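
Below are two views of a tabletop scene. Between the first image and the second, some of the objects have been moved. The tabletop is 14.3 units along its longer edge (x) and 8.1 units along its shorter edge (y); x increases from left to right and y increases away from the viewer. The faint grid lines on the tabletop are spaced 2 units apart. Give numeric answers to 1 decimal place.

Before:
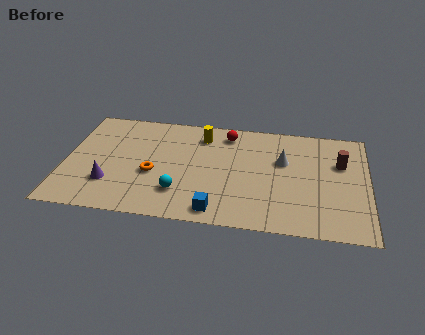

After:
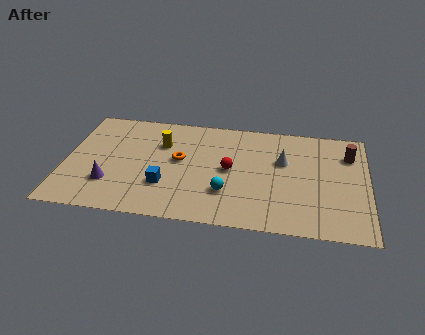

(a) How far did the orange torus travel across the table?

1.7

The orange torus was near (4.2, 3.3) before and (5.4, 4.5) after, so it travelled √(1.2² + 1.2²) ≈ 1.7 units.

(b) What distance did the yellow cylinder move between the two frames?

2.1

From (6.4, 6.5) to (4.5, 5.6), the yellow cylinder covered √(1.9² + 0.9²) ≈ 2.1 units.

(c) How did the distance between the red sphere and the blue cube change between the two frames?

-2.4

The distance was about 5.8 in the first image and 3.4 in the second, so they moved 2.4 units closer together.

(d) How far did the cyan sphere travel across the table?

2.2

From (5.5, 2.1) to (7.7, 2.4), the cyan sphere covered √(2.2² + 0.3²) ≈ 2.2 units.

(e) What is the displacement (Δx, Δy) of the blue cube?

(-2.5, 1.5)

The blue cube started near (7.3, 1.0) and ended near (4.8, 2.5).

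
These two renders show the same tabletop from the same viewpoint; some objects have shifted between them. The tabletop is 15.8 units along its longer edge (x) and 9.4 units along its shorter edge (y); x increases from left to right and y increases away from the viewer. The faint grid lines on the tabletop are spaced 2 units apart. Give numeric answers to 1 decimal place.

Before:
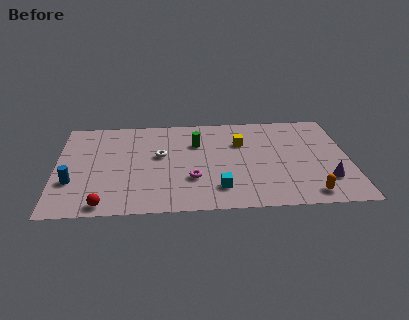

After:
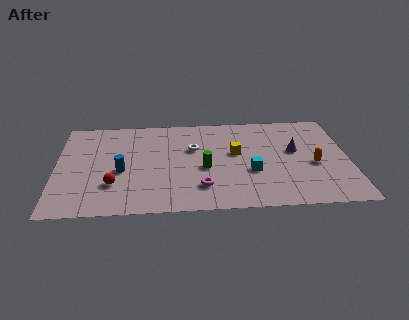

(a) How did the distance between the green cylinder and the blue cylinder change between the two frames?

-3.0

They were about 7.5 units apart before and 4.5 after — 3.0 units closer together.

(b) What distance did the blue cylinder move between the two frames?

2.8

From (0.9, 3.1) to (3.5, 4.0), the blue cylinder covered √(2.6² + 0.9²) ≈ 2.8 units.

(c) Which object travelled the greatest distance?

the purple cone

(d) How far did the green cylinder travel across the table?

2.5

The green cylinder was near (7.6, 6.5) before and (8.0, 4.0) after, so it travelled √(0.4² + 2.5²) ≈ 2.5 units.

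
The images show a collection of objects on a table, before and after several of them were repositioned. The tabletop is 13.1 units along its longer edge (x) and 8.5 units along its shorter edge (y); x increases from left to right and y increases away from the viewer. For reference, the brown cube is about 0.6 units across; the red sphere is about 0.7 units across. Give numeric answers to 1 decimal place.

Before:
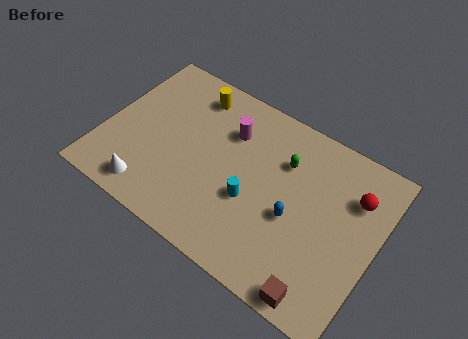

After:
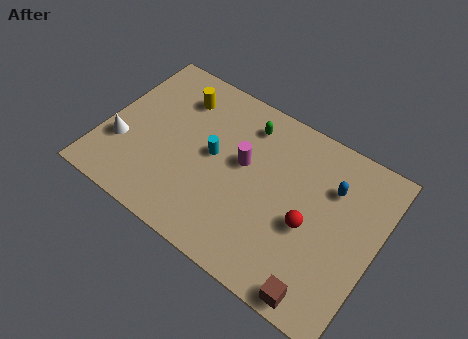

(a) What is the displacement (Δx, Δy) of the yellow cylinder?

(-0.6, -0.5)

The yellow cylinder was at about (3.7, 7.1) and moved to about (3.1, 6.6).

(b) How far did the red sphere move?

3.1

The red sphere was near (11.8, 6.1) before and (10.0, 3.6) after, so it travelled √(1.8² + 2.5²) ≈ 3.1 units.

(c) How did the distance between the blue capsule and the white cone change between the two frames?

+3.2

The distance was about 7.0 in the first image and 10.2 in the second, so they moved 3.2 units further apart.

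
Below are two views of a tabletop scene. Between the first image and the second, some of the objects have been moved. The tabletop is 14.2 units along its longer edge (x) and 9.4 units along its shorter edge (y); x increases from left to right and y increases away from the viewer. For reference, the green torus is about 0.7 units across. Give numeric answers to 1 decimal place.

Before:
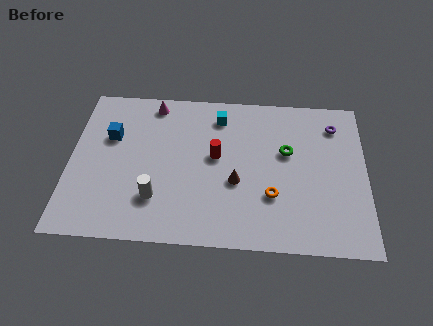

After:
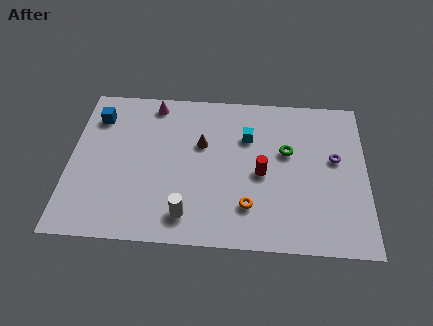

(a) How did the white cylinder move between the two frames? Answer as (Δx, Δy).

(1.5, -0.9)

The white cylinder was at about (4.2, 2.5) and moved to about (5.7, 1.6).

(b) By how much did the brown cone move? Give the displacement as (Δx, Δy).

(-1.7, 2.2)

From the two frames, the brown cone sits at roughly (8.0, 3.7) before and (6.3, 5.9) after.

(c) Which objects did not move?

the magenta cone and the green torus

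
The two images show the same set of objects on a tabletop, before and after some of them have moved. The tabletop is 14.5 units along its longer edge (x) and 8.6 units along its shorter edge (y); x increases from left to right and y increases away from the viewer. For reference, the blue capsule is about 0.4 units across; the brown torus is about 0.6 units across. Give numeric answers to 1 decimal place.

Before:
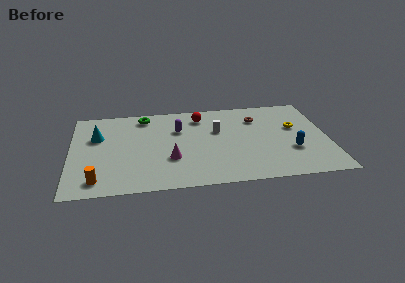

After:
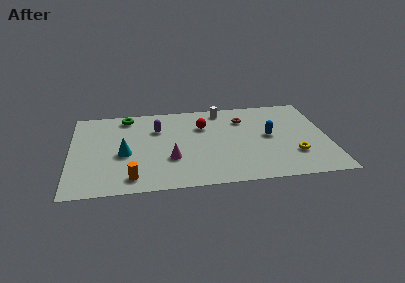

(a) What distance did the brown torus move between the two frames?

0.8

The brown torus moved from about (10.6, 6.4) to (9.8, 6.4), a distance of √(0.8² + 0.0²) ≈ 0.8.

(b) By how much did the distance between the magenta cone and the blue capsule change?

-1.0

They were about 6.8 units apart before and 5.8 after — 1.0 units closer together.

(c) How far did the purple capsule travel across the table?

1.2

The purple capsule moved from about (6.1, 5.8) to (4.9, 6.0), a distance of √(1.2² + 0.2²) ≈ 1.2.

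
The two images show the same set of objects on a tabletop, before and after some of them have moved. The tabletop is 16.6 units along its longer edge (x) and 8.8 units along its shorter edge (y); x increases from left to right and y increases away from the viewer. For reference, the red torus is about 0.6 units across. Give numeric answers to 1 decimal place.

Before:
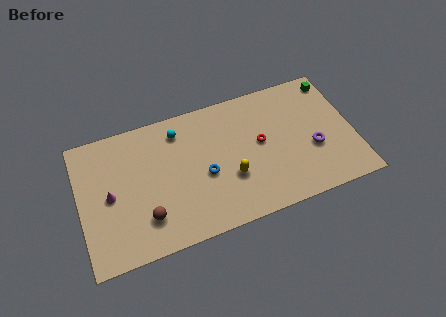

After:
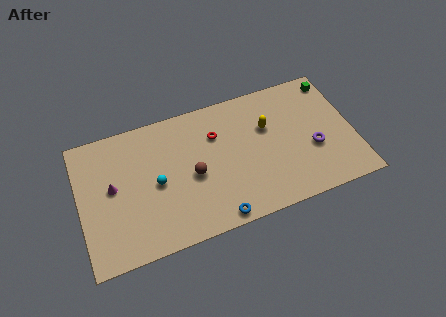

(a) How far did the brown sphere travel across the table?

3.5

From (3.8, 2.2) to (6.8, 4.0), the brown sphere covered √(3.0² + 1.8²) ≈ 3.5 units.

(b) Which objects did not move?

the purple torus and the green cube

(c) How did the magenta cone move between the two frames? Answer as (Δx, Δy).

(0.2, 0.5)

The magenta cone was at about (1.8, 4.3) and moved to about (2.0, 4.8).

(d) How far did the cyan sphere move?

3.4

The cyan sphere moved from about (6.2, 7.2) to (4.6, 4.2), a distance of √(1.6² + 3.0²) ≈ 3.4.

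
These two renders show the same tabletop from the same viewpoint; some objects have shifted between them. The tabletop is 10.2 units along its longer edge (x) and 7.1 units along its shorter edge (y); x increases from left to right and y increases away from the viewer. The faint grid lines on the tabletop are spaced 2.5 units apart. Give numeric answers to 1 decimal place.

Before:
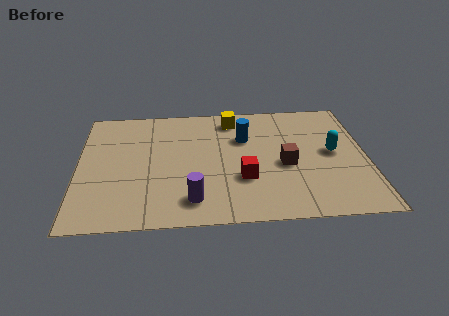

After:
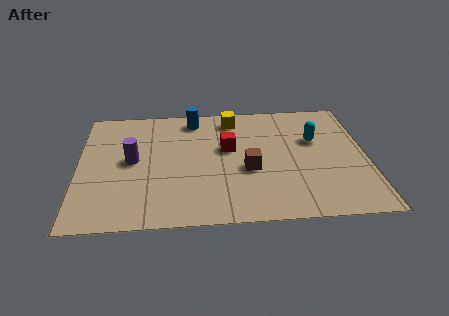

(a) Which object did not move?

the yellow cube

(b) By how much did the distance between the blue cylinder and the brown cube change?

+1.5

The distance was about 2.2 in the first image and 3.7 in the second, so they moved 1.5 units further apart.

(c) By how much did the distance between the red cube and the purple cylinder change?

+1.3

Before: roughly 2.1 units apart; after: 3.4. That's 1.3 units further apart.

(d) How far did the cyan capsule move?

1.0

The cyan capsule was near (9.0, 3.7) before and (8.4, 4.5) after, so it travelled √(0.6² + 0.8²) ≈ 1.0 units.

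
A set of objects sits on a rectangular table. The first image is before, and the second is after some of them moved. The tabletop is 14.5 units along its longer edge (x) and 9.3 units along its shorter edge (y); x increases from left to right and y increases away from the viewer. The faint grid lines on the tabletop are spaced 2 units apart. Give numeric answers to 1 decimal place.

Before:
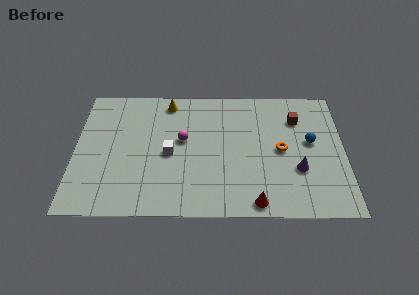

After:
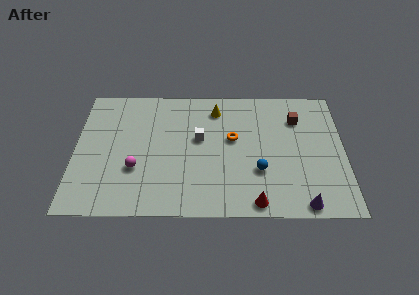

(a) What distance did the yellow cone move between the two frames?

2.6

From (5.0, 8.1) to (7.6, 7.6), the yellow cone covered √(2.6² + 0.5²) ≈ 2.6 units.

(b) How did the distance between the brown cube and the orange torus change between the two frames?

+1.3

The distance was about 2.5 in the first image and 3.8 in the second, so they moved 1.3 units further apart.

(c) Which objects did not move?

the red cone and the brown cube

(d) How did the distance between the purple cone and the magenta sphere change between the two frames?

+2.7

They were about 6.5 units apart before and 9.2 after — 2.7 units further apart.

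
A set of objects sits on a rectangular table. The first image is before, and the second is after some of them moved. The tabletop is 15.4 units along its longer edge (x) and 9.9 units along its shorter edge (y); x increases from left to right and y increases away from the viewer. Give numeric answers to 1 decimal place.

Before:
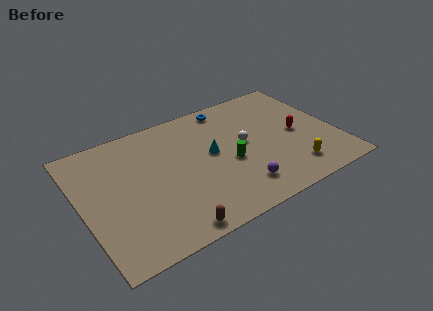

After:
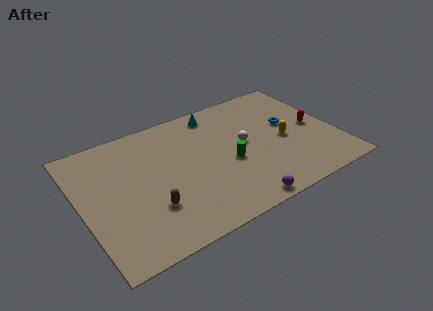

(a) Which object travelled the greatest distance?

the blue torus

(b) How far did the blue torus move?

4.5

From (9.5, 8.8) to (12.8, 5.7), the blue torus covered √(3.3² + 3.1²) ≈ 4.5 units.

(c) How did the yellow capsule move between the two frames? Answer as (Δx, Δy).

(0.0, 2.6)

The yellow capsule started near (12.3, 1.9) and ended near (12.3, 4.5).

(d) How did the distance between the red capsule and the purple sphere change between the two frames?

+1.8

They were about 4.9 units apart before and 6.7 after — 1.8 units further apart.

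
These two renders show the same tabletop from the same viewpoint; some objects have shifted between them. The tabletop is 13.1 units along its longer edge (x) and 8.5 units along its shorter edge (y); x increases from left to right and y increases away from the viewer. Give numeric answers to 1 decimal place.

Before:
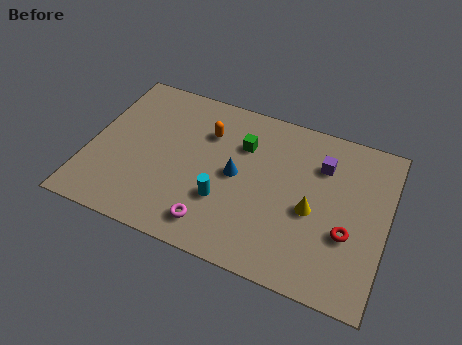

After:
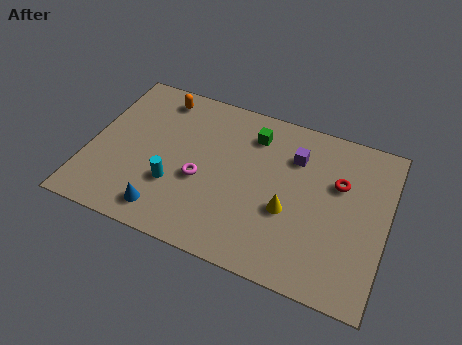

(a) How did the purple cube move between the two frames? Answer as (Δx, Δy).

(-1.2, 0.0)

From the two frames, the purple cube sits at roughly (10.1, 6.2) before and (8.9, 6.2) after.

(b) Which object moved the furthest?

the blue cone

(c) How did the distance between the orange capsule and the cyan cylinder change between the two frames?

+1.2

Before: roughly 3.5 units apart; after: 4.7. That's 1.2 units further apart.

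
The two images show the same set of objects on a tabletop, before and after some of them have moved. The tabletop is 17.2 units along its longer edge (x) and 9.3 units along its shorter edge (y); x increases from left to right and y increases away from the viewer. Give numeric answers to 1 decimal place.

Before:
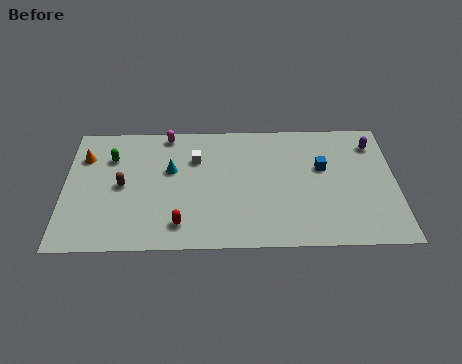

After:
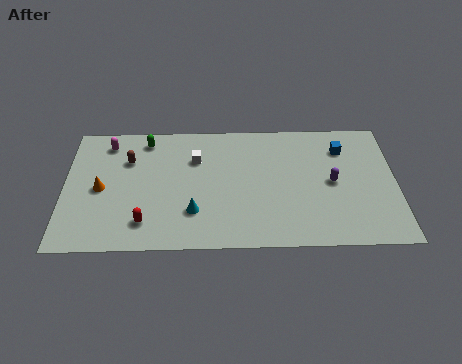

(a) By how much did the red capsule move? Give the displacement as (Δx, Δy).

(-1.8, 0.2)

The red capsule was at about (6.0, 1.7) and moved to about (4.2, 1.9).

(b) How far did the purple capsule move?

3.6

The purple capsule moved from about (16.1, 7.4) to (13.9, 4.6), a distance of √(2.2² + 2.8²) ≈ 3.6.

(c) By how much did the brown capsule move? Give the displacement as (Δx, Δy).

(0.3, 1.9)

The brown capsule started near (3.0, 4.6) and ended near (3.3, 6.5).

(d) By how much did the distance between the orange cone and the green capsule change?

+2.9

Before: roughly 1.4 units apart; after: 4.3. That's 2.9 units further apart.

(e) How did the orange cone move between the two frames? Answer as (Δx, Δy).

(0.9, -2.4)

The orange cone started near (1.0, 6.8) and ended near (1.9, 4.4).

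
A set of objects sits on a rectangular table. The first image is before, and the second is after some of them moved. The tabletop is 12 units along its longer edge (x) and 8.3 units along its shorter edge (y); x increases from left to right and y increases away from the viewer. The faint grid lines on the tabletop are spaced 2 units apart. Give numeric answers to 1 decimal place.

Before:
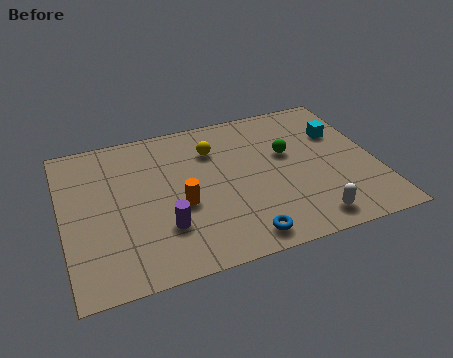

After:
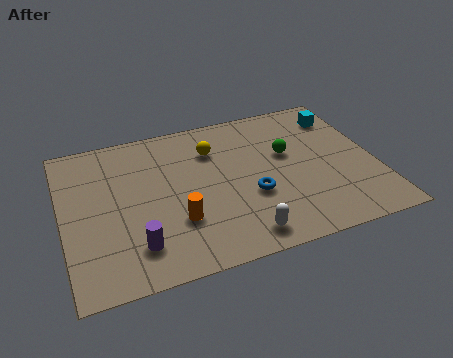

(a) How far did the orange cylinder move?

0.8

From (4.4, 3.4) to (4.2, 2.6), the orange cylinder covered √(0.2² + 0.8²) ≈ 0.8 units.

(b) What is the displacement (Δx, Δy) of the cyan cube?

(0.2, 1.0)

From the two frames, the cyan cube sits at roughly (10.8, 5.6) before and (11.0, 6.6) after.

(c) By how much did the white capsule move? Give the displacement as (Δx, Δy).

(-2.6, 0.0)

From the two frames, the white capsule sits at roughly (9.1, 1.1) before and (6.5, 1.1) after.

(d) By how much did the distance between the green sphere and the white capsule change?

+0.6

They were about 3.9 units apart before and 4.5 after — 0.6 units further apart.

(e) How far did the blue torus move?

2.2

From (6.5, 1.0) to (7.1, 3.1), the blue torus covered √(0.6² + 2.1²) ≈ 2.2 units.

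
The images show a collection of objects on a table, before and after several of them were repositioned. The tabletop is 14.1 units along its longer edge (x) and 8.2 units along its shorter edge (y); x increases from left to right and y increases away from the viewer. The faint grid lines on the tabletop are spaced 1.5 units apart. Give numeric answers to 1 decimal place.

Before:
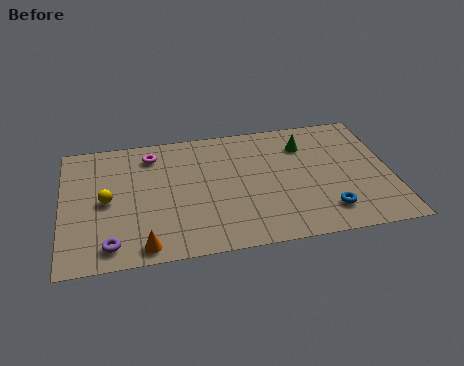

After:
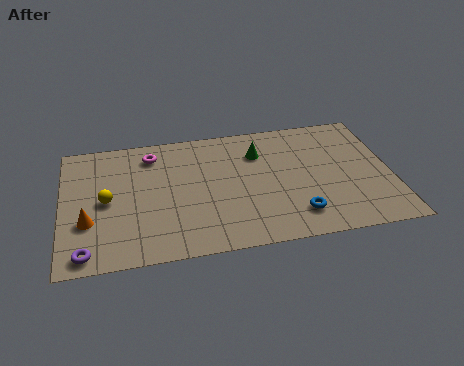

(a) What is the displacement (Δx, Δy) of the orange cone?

(-2.3, 1.9)

The orange cone started near (3.4, 0.9) and ended near (1.1, 2.8).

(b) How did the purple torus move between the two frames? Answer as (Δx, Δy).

(-1.0, -0.3)

From the two frames, the purple torus sits at roughly (2.0, 1.2) before and (1.0, 0.9) after.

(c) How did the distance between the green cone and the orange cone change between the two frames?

-0.8

They were about 8.9 units apart before and 8.1 after — 0.8 units closer together.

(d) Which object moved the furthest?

the orange cone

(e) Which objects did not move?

the magenta torus and the yellow sphere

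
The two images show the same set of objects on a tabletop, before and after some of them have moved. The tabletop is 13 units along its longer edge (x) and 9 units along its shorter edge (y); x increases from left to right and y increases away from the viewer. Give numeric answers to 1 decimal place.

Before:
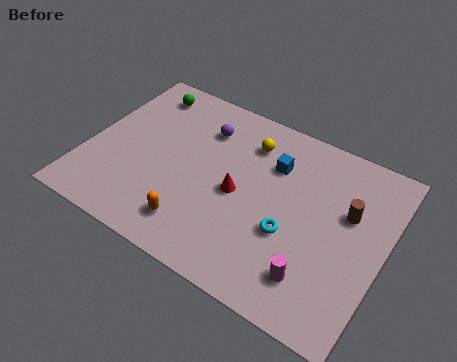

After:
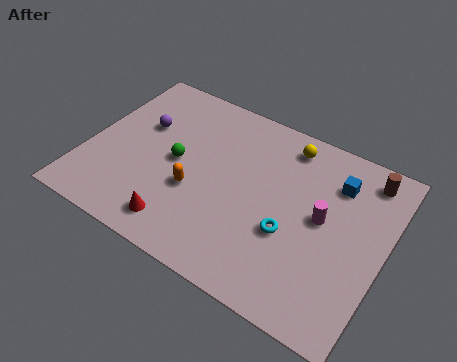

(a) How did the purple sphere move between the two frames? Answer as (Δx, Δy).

(-2.6, -1.1)

The purple sphere was at about (4.7, 6.8) and moved to about (2.1, 5.7).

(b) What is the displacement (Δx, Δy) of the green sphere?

(2.1, -3.1)

The green sphere was at about (1.8, 7.6) and moved to about (3.9, 4.5).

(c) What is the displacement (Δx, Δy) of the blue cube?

(2.7, 0.4)

From the two frames, the blue cube sits at roughly (7.9, 6.4) before and (10.6, 6.8) after.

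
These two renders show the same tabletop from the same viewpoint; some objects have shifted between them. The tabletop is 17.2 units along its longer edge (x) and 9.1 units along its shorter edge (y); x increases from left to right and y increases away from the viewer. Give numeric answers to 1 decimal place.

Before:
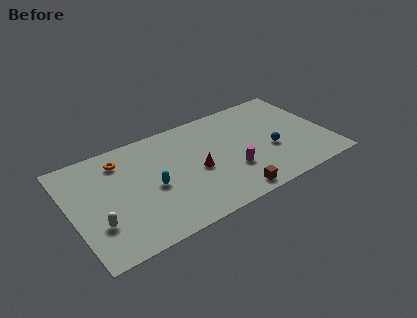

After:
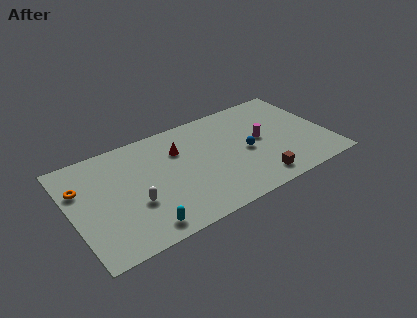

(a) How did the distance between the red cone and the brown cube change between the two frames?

+3.2

The distance was about 3.6 in the first image and 6.8 in the second, so they moved 3.2 units further apart.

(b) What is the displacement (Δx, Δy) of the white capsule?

(2.5, 0.5)

The white capsule started near (1.5, 2.8) and ended near (4.0, 3.3).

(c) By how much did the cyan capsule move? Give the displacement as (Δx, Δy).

(-1.1, -2.9)

The cyan capsule was at about (5.3, 4.1) and moved to about (4.2, 1.2).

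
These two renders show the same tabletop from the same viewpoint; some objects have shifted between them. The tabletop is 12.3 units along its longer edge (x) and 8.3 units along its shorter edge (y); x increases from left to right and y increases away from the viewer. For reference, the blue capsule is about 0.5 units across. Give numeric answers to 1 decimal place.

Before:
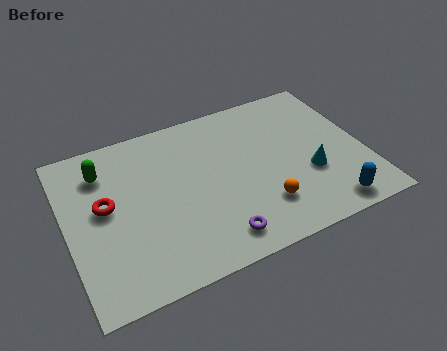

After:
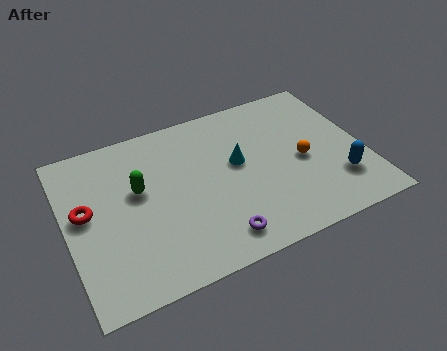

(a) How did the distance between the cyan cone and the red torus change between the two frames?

-2.2

Before: roughly 8.5 units apart; after: 6.3. That's 2.2 units closer together.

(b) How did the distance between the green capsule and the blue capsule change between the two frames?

-1.8

The distance was about 10.2 in the first image and 8.4 in the second, so they moved 1.8 units closer together.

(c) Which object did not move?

the purple torus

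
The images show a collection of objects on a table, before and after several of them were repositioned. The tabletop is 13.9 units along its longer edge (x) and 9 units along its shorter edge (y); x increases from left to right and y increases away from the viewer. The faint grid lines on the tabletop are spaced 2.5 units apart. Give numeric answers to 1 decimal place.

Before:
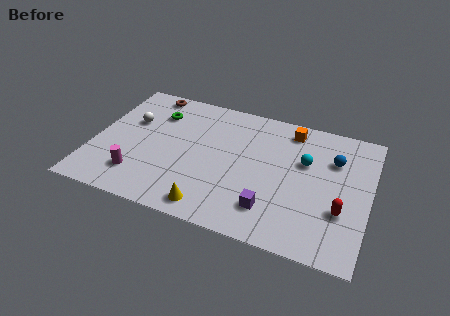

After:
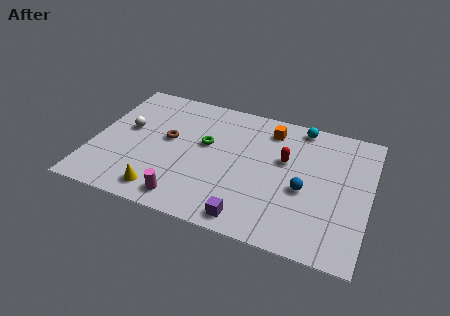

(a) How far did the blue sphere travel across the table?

2.8

The blue sphere moved from about (12.0, 6.3) to (10.7, 3.8), a distance of √(1.3² + 2.5²) ≈ 2.8.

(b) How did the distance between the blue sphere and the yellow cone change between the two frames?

-0.4

Before: roughly 7.7 units apart; after: 7.3. That's 0.4 units closer together.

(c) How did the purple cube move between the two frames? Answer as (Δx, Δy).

(-1.0, -1.0)

From the two frames, the purple cube sits at roughly (9.2, 2.0) before and (8.2, 1.0) after.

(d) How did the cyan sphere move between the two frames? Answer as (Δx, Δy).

(-0.4, 2.4)

From the two frames, the cyan sphere sits at roughly (10.6, 5.7) before and (10.2, 8.1) after.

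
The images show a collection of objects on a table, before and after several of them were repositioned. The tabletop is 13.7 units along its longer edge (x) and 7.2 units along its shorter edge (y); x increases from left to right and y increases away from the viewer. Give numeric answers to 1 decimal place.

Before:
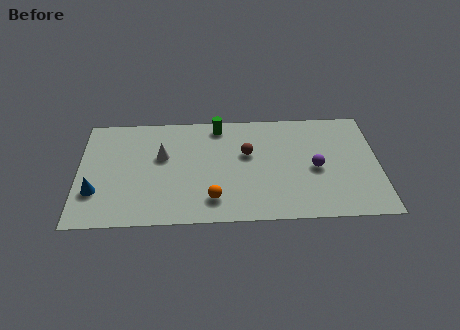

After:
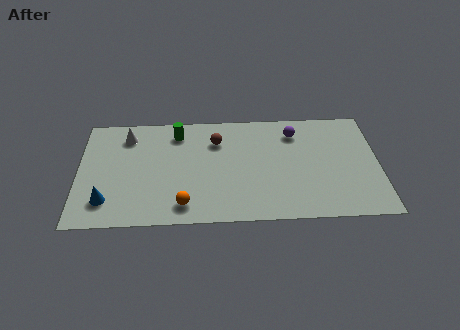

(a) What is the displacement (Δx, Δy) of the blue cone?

(0.5, -0.6)

The blue cone started near (0.8, 2.2) and ended near (1.3, 1.6).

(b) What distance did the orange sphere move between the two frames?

1.3

The orange sphere moved from about (6.1, 1.5) to (4.8, 1.2), a distance of √(1.3² + 0.3²) ≈ 1.3.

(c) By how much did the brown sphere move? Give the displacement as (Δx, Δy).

(-1.4, 0.9)

From the two frames, the brown sphere sits at roughly (7.7, 4.4) before and (6.3, 5.3) after.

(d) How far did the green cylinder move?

1.9

The green cylinder was near (6.4, 6.3) before and (4.5, 5.9) after, so it travelled √(1.9² + 0.4²) ≈ 1.9 units.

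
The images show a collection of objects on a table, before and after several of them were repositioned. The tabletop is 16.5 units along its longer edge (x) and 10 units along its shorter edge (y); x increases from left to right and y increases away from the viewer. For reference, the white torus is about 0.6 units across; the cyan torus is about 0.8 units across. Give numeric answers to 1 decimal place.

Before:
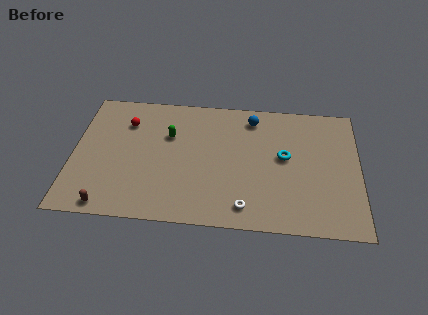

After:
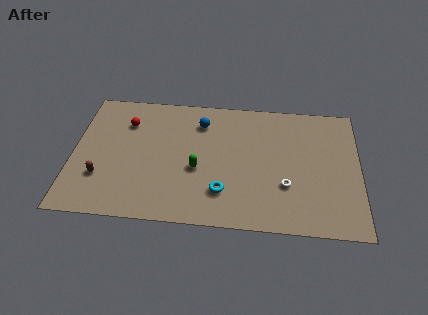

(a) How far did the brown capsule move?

2.2

From (2.2, 0.9) to (1.7, 3.0), the brown capsule covered √(0.5² + 2.1²) ≈ 2.2 units.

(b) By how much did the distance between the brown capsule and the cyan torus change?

-4.0

Before: roughly 11.0 units apart; after: 7.0. That's 4.0 units closer together.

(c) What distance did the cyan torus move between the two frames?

4.6

The cyan torus was near (12.2, 5.5) before and (8.7, 2.5) after, so it travelled √(3.5² + 3.0²) ≈ 4.6 units.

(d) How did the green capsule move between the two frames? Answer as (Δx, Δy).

(1.7, -2.5)

The green capsule was at about (5.5, 6.6) and moved to about (7.2, 4.1).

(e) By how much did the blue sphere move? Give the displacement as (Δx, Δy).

(-3.0, -0.6)

The blue sphere was at about (10.3, 8.4) and moved to about (7.3, 7.8).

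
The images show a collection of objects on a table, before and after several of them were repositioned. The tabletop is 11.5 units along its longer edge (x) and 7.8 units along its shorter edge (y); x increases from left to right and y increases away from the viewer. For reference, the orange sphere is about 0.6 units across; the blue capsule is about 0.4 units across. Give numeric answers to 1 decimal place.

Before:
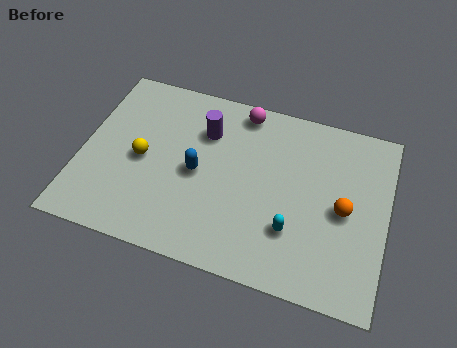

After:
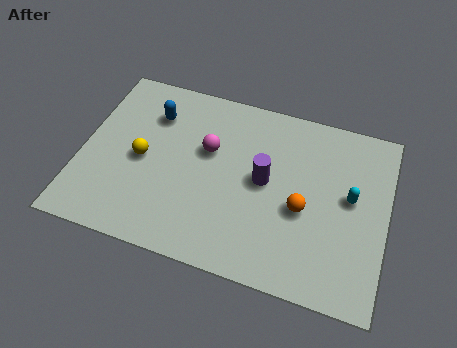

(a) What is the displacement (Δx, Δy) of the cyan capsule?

(2.0, 2.0)

The cyan capsule started near (8.1, 2.3) and ended near (10.1, 4.3).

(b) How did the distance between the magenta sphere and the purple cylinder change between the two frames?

+0.5

Before: roughly 1.8 units apart; after: 2.3. That's 0.5 units further apart.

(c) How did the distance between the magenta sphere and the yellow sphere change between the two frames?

-2.1

Before: roughly 4.7 units apart; after: 2.6. That's 2.1 units closer together.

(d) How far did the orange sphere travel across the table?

1.6

From (9.9, 3.7) to (8.4, 3.3), the orange sphere covered √(1.5² + 0.4²) ≈ 1.6 units.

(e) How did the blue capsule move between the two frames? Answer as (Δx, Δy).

(-1.9, 2.1)

From the two frames, the blue capsule sits at roughly (4.4, 3.7) before and (2.5, 5.8) after.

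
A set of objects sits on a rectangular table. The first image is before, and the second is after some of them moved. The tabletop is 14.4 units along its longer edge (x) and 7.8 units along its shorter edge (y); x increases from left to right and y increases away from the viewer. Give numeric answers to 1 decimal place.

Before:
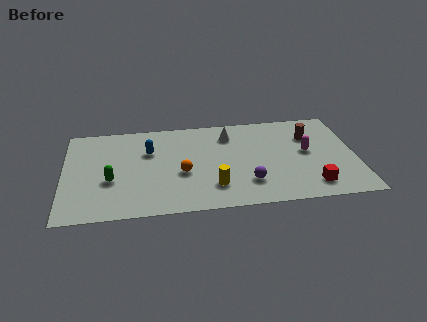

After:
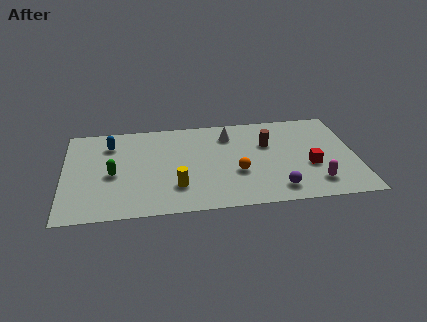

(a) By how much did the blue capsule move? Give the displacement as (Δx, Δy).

(-1.9, 0.8)

The blue capsule started near (4.2, 5.2) and ended near (2.3, 6.0).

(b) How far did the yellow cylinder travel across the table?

1.8

The yellow cylinder was near (7.3, 1.9) before and (5.5, 2.1) after, so it travelled √(1.8² + 0.2²) ≈ 1.8 units.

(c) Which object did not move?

the white cone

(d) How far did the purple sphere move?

1.6

The purple sphere was near (9.0, 2.0) before and (10.4, 1.3) after, so it travelled √(1.4² + 0.7²) ≈ 1.6 units.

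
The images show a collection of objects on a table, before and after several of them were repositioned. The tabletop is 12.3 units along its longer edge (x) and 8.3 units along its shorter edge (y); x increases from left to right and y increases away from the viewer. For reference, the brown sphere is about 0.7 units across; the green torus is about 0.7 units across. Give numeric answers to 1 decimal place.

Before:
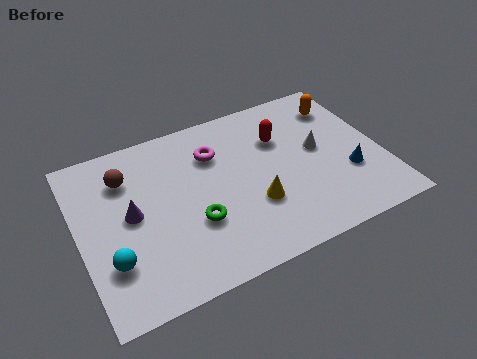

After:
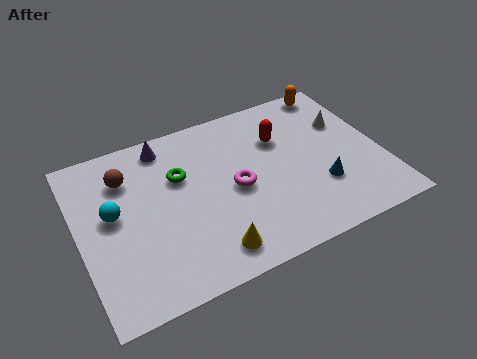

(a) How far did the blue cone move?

1.2

The blue cone was near (10.8, 2.8) before and (9.6, 2.6) after, so it travelled √(1.2² + 0.2²) ≈ 1.2 units.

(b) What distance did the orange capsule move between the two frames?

1.0

The orange capsule moved from about (11.1, 6.5) to (11.0, 7.5), a distance of √(0.1² + 1.0²) ≈ 1.0.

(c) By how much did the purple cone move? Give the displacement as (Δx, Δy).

(1.7, 2.9)

The purple cone started near (2.1, 4.3) and ended near (3.8, 7.2).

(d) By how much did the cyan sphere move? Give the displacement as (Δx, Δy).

(0.3, 2.2)

From the two frames, the cyan sphere sits at roughly (1.1, 2.4) before and (1.4, 4.6) after.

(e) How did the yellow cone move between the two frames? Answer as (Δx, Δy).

(-2.0, -1.5)

From the two frames, the yellow cone sits at roughly (6.9, 2.8) before and (4.9, 1.3) after.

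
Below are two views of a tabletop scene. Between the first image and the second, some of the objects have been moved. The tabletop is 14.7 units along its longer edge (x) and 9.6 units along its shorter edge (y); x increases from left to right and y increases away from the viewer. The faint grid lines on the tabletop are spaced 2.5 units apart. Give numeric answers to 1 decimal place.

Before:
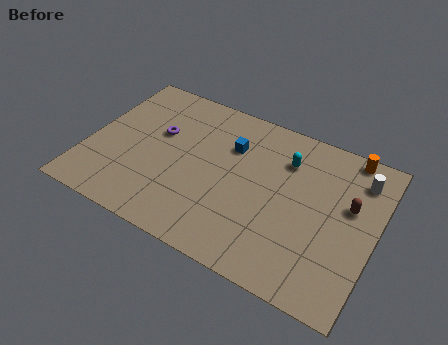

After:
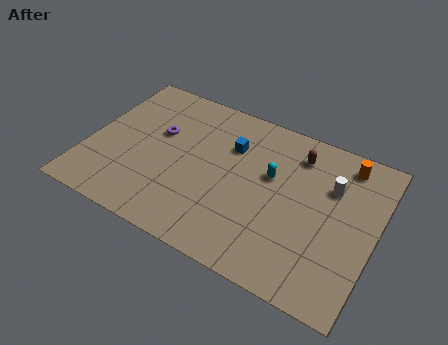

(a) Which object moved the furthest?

the brown capsule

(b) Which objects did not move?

the purple torus and the blue cube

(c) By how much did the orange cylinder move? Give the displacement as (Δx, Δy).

(-0.1, -0.6)

The orange cylinder started near (12.9, 8.8) and ended near (12.8, 8.2).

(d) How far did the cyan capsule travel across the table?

1.4

From (9.9, 7.1) to (9.3, 5.8), the cyan capsule covered √(0.6² + 1.3²) ≈ 1.4 units.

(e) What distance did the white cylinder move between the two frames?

1.7

From (13.6, 7.6) to (12.3, 6.5), the white cylinder covered √(1.3² + 1.1²) ≈ 1.7 units.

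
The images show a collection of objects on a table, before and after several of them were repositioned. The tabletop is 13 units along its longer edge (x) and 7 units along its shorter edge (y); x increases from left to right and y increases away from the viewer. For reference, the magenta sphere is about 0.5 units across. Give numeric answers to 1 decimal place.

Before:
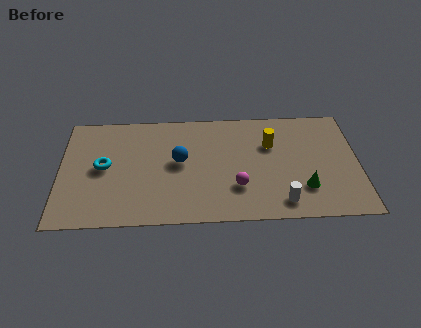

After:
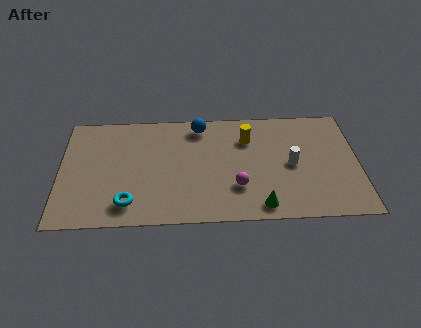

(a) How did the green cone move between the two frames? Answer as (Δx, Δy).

(-1.9, -1.0)

The green cone was at about (10.6, 1.9) and moved to about (8.7, 0.9).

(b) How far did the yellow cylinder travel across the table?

1.1

The yellow cylinder moved from about (9.2, 4.7) to (8.2, 5.1), a distance of √(1.0² + 0.4²) ≈ 1.1.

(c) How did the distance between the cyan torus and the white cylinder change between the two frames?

-0.7

The distance was about 8.1 in the first image and 7.4 in the second, so they moved 0.7 units closer together.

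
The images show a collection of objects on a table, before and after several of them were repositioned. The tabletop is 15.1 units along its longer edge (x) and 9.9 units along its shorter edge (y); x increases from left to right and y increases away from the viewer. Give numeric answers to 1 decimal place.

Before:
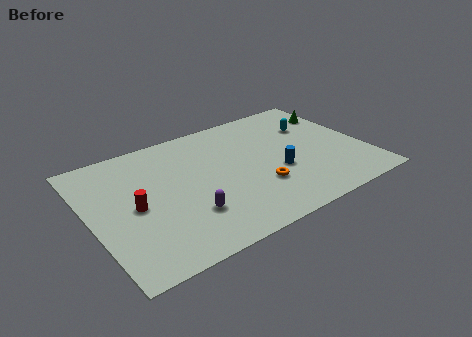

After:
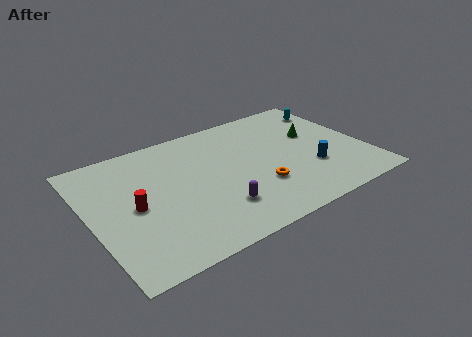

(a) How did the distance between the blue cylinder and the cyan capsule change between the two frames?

+1.2

They were about 4.0 units apart before and 5.2 after — 1.2 units further apart.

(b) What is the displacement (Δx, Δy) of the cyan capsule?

(1.4, 1.1)

From the two frames, the cyan capsule sits at roughly (12.7, 6.8) before and (14.1, 7.9) after.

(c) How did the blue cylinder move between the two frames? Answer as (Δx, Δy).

(1.8, -0.6)

The blue cylinder started near (10.1, 3.8) and ended near (11.9, 3.2).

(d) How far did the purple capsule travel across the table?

1.6

The purple capsule was near (4.9, 2.8) before and (6.5, 2.5) after, so it travelled √(1.6² + 0.3²) ≈ 1.6 units.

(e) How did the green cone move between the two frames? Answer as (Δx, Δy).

(-1.6, -1.4)

The green cone was at about (14.2, 7.4) and moved to about (12.6, 6.0).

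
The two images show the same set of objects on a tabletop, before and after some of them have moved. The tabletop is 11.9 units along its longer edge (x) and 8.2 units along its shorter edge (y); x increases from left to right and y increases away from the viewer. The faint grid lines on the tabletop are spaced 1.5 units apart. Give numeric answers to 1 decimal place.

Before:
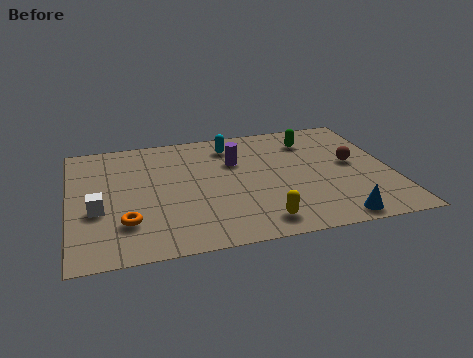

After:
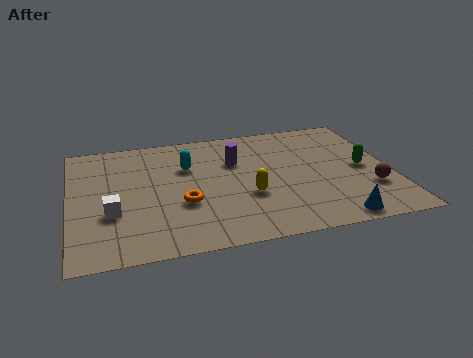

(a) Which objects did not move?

the purple cylinder and the blue cone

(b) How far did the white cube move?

0.6

From (1.0, 3.2) to (1.5, 2.9), the white cube covered √(0.5² + 0.3²) ≈ 0.6 units.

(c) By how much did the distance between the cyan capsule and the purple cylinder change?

+0.6

Before: roughly 1.2 units apart; after: 1.8. That's 0.6 units further apart.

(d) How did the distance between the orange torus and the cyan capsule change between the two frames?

-3.6

They were about 6.1 units apart before and 2.5 after — 3.6 units closer together.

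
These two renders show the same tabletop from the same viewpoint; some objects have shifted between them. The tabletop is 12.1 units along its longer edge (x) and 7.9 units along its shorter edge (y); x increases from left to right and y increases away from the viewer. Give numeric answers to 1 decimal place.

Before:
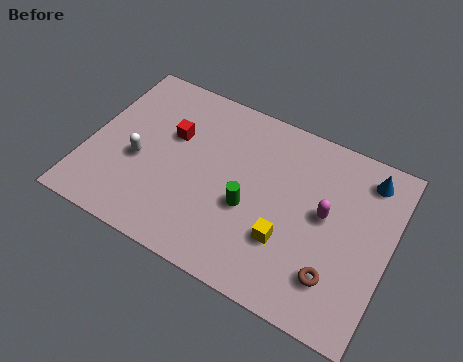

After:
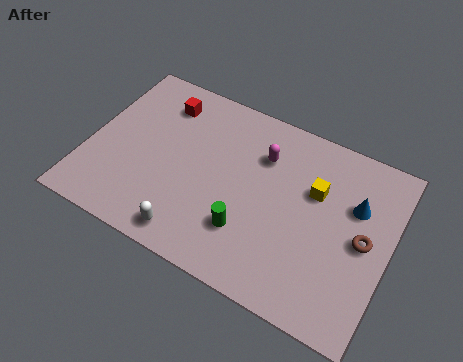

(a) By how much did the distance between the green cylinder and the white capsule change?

-2.1

They were about 4.5 units apart before and 2.4 after — 2.1 units closer together.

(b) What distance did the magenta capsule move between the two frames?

3.0

The magenta capsule was near (9.5, 4.3) before and (6.8, 5.7) after, so it travelled √(2.7² + 1.4²) ≈ 3.0 units.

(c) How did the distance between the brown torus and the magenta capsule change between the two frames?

+2.2

They were about 2.5 units apart before and 4.7 after — 2.2 units further apart.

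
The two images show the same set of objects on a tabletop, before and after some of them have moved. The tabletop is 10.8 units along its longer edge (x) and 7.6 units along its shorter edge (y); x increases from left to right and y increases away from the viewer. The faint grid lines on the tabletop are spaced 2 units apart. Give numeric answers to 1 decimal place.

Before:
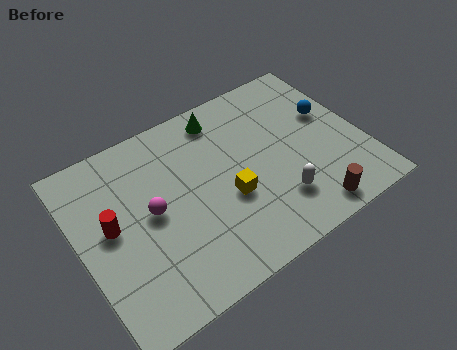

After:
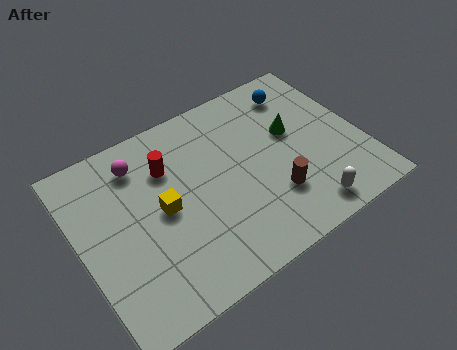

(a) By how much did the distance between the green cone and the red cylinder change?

-0.5

The distance was about 5.3 in the first image and 4.8 in the second, so they moved 0.5 units closer together.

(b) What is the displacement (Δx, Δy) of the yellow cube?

(-2.4, 0.8)

The yellow cube was at about (5.5, 3.0) and moved to about (3.1, 3.8).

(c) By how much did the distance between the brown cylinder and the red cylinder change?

-3.0

They were about 7.7 units apart before and 4.7 after — 3.0 units closer together.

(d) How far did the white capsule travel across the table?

1.3

The white capsule was near (7.2, 1.9) before and (8.1, 1.0) after, so it travelled √(0.9² + 0.9²) ≈ 1.3 units.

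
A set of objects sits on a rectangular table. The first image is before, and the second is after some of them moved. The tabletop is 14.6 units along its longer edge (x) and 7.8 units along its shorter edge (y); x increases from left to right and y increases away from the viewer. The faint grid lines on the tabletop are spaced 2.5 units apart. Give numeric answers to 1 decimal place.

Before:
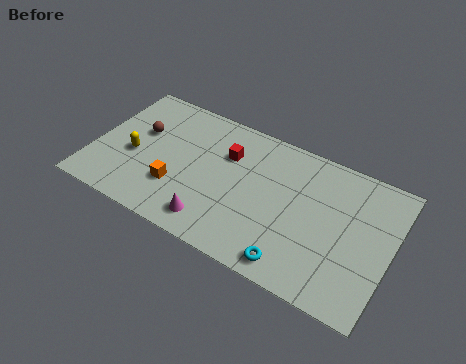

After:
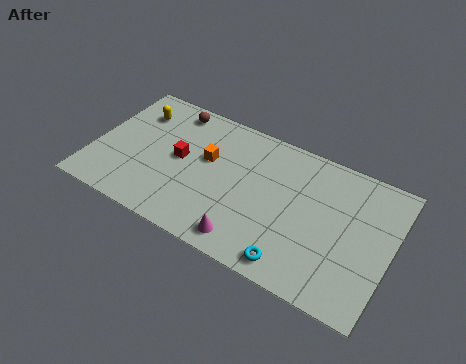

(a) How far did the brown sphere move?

2.4

The brown sphere was near (2.1, 4.8) before and (3.4, 6.8) after, so it travelled √(1.3² + 2.0²) ≈ 2.4 units.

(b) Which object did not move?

the cyan torus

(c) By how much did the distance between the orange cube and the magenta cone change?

+2.1

The distance was about 2.3 in the first image and 4.4 in the second, so they moved 2.1 units further apart.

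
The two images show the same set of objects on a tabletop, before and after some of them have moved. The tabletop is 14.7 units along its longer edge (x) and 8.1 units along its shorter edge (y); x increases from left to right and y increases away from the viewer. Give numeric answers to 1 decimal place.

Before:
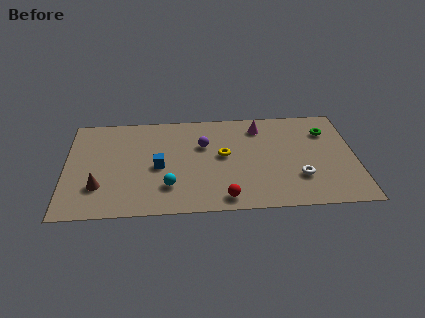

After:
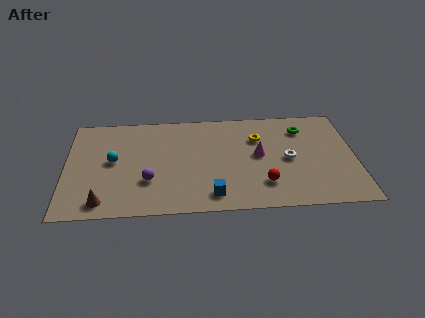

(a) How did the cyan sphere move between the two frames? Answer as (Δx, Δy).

(-2.8, 2.2)

The cyan sphere started near (5.2, 2.1) and ended near (2.4, 4.3).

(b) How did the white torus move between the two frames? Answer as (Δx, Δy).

(-0.5, 1.5)

The white torus was at about (11.8, 2.4) and moved to about (11.3, 3.9).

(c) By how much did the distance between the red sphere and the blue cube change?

-1.6

They were about 4.3 units apart before and 2.7 after — 1.6 units closer together.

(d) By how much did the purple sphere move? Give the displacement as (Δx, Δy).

(-2.8, -2.7)

The purple sphere started near (7.0, 5.3) and ended near (4.2, 2.6).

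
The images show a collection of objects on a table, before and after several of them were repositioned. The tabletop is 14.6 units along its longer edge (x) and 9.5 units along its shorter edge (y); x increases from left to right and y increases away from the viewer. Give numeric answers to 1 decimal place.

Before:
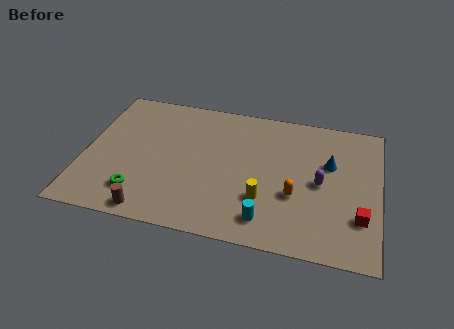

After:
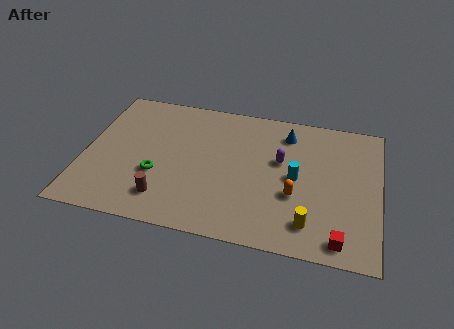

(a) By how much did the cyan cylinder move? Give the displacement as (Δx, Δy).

(1.3, 3.1)

The cyan cylinder was at about (9.2, 1.6) and moved to about (10.5, 4.7).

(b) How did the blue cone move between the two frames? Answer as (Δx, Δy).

(-2.2, 1.7)

The blue cone was at about (12.1, 6.0) and moved to about (9.9, 7.7).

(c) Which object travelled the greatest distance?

the cyan cylinder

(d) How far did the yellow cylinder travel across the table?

2.5

The yellow cylinder was near (9.0, 2.9) before and (11.3, 1.8) after, so it travelled √(2.3² + 1.1²) ≈ 2.5 units.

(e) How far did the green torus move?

1.6

The green torus was near (2.9, 2.0) before and (3.7, 3.4) after, so it travelled √(0.8² + 1.4²) ≈ 1.6 units.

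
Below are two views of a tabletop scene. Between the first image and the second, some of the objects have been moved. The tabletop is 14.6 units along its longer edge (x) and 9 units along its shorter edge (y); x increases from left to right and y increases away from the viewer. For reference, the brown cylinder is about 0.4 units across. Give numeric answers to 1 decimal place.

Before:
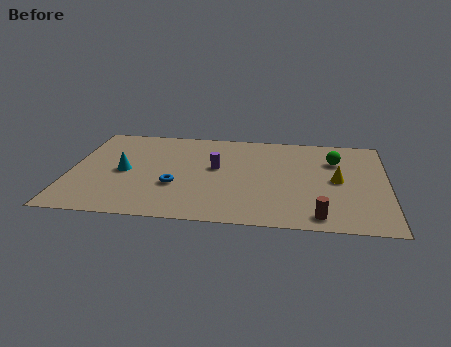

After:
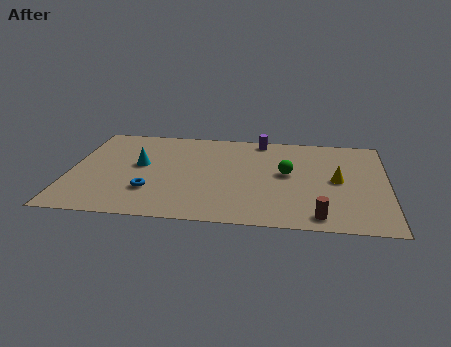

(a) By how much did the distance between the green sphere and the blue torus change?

-1.4

The distance was about 8.0 in the first image and 6.6 in the second, so they moved 1.4 units closer together.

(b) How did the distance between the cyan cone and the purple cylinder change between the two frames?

+2.0

Before: roughly 4.3 units apart; after: 6.3. That's 2.0 units further apart.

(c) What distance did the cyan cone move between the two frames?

1.0

The cyan cone moved from about (2.5, 4.3) to (3.2, 5.0), a distance of √(0.7² + 0.7²) ≈ 1.0.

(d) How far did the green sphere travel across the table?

2.7

The green sphere was near (12.2, 6.4) before and (10.0, 4.9) after, so it travelled √(2.2² + 1.5²) ≈ 2.7 units.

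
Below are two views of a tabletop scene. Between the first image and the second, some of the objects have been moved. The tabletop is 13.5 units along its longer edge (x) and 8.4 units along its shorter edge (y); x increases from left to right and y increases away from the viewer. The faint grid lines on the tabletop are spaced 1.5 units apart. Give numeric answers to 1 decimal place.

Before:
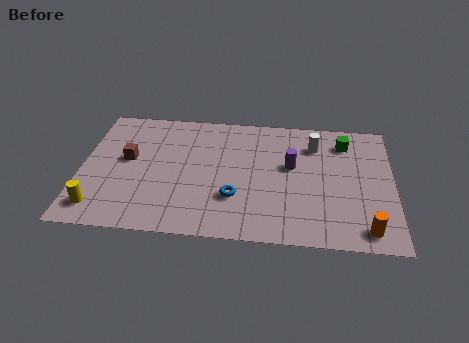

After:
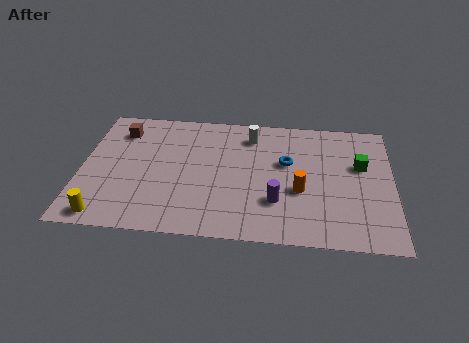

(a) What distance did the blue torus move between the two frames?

3.3

The blue torus was near (6.7, 2.6) before and (8.9, 5.1) after, so it travelled √(2.2² + 2.5²) ≈ 3.3 units.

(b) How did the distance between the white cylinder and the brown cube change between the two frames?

-2.6

The distance was about 8.3 in the first image and 5.7 in the second, so they moved 2.6 units closer together.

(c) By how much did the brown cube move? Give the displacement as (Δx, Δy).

(-0.4, 1.9)

The brown cube was at about (2.0, 4.7) and moved to about (1.6, 6.6).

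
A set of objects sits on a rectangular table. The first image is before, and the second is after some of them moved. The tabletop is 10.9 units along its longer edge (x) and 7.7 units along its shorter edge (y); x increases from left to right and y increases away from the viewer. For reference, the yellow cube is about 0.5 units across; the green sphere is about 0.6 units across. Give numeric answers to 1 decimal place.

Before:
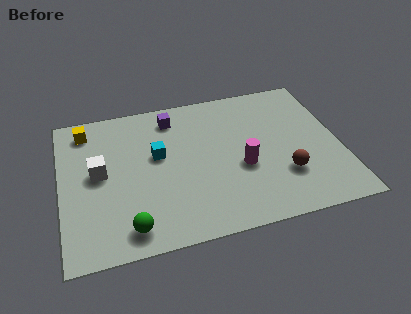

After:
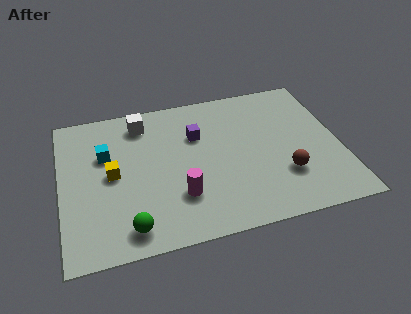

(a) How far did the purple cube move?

1.5

The purple cube was near (4.5, 6.4) before and (5.4, 5.2) after, so it travelled √(0.9² + 1.2²) ≈ 1.5 units.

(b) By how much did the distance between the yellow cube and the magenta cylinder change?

-3.8

They were about 6.8 units apart before and 3.0 after — 3.8 units closer together.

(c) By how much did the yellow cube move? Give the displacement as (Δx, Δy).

(0.9, -2.6)

The yellow cube started near (1.1, 6.5) and ended near (2.0, 3.9).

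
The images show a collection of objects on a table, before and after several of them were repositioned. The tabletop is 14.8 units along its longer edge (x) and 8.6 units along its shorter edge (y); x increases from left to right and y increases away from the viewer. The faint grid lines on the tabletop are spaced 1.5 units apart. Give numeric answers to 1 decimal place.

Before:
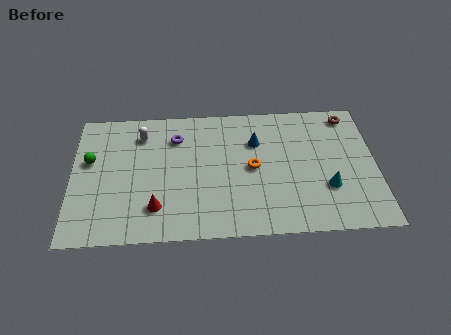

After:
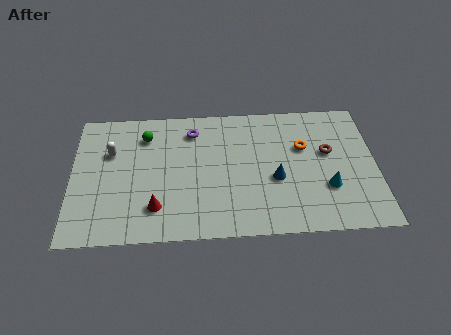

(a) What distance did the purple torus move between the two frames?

0.9

From (5.1, 6.5) to (5.9, 6.9), the purple torus covered √(0.8² + 0.4²) ≈ 0.9 units.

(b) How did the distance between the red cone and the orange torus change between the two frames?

+2.8

The distance was about 5.2 in the first image and 8.0 in the second, so they moved 2.8 units further apart.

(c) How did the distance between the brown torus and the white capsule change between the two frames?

+0.4

Before: roughly 10.2 units apart; after: 10.6. That's 0.4 units further apart.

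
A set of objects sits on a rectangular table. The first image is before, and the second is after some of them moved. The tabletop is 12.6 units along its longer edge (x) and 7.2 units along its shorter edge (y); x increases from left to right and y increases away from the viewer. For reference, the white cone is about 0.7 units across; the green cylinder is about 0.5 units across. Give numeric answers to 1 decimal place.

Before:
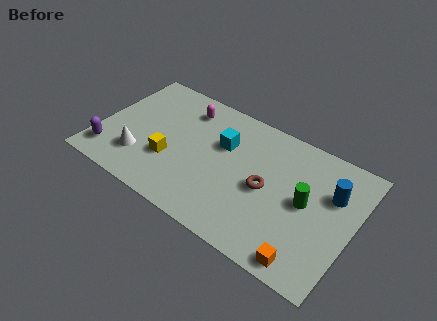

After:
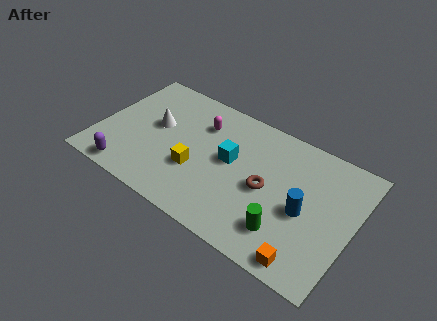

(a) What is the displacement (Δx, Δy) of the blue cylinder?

(-1.1, -1.6)

From the two frames, the blue cylinder sits at roughly (11.4, 4.8) before and (10.3, 3.2) after.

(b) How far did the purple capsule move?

1.3

The purple capsule was near (0.8, 1.4) before and (1.9, 0.8) after, so it travelled √(1.1² + 0.6²) ≈ 1.3 units.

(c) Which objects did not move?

the brown torus and the orange cube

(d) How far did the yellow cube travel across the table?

1.3

The yellow cube moved from about (3.7, 2.5) to (5.0, 2.6), a distance of √(1.3² + 0.1²) ≈ 1.3.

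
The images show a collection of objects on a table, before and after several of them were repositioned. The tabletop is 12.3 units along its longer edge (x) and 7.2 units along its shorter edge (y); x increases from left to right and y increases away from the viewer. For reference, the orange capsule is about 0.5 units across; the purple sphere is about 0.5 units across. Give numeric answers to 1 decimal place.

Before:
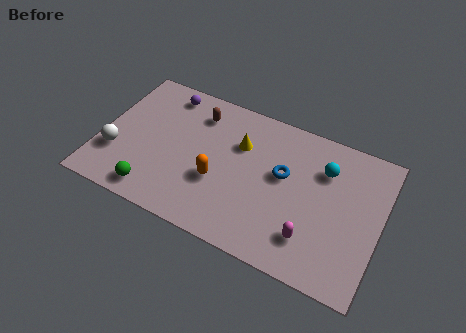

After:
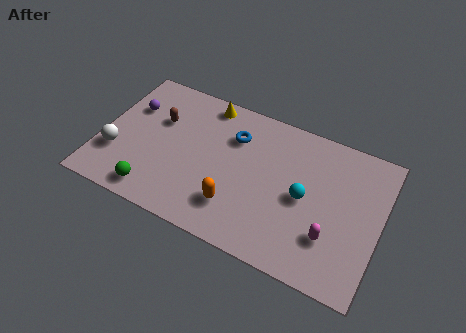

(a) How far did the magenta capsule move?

0.9

The magenta capsule moved from about (9.5, 1.7) to (10.3, 2.1), a distance of √(0.8² + 0.4²) ≈ 0.9.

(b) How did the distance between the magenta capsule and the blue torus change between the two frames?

+2.6

They were about 2.9 units apart before and 5.5 after — 2.6 units further apart.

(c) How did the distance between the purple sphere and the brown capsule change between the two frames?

-0.3

They were about 1.6 units apart before and 1.3 after — 0.3 units closer together.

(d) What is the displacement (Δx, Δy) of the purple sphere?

(-1.4, -1.3)

From the two frames, the purple sphere sits at roughly (2.5, 6.2) before and (1.1, 4.9) after.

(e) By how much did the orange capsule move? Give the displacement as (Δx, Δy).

(0.9, -0.9)

The orange capsule was at about (5.3, 2.7) and moved to about (6.2, 1.8).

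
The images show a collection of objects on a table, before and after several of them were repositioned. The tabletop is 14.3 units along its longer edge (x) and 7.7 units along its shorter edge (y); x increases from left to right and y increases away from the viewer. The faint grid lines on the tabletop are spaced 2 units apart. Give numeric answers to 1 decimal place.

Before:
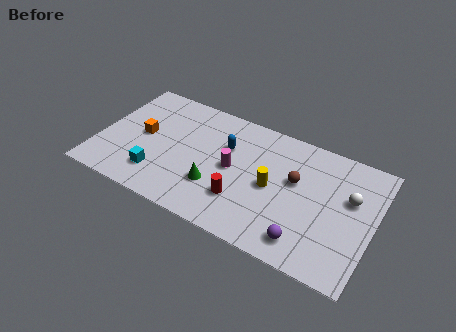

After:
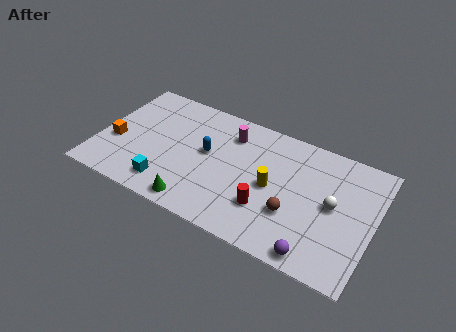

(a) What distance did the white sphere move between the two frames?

1.1

From (13.0, 4.8) to (12.2, 4.0), the white sphere covered √(0.8² + 0.8²) ≈ 1.1 units.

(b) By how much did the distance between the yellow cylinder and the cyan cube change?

-0.4

Before: roughly 6.1 units apart; after: 5.7. That's 0.4 units closer together.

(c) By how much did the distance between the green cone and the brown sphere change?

+0.6

Before: roughly 4.5 units apart; after: 5.1. That's 0.6 units further apart.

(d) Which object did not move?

the yellow cylinder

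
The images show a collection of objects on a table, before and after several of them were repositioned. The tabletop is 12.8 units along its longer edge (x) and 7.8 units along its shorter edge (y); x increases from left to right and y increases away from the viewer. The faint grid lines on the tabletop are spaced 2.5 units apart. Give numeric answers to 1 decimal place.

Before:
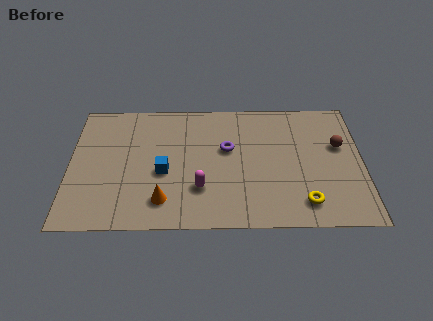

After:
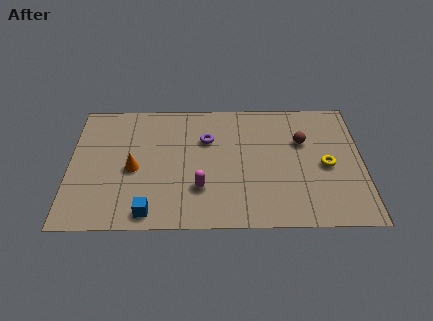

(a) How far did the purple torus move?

1.1

From (6.9, 4.7) to (6.0, 5.3), the purple torus covered √(0.9² + 0.6²) ≈ 1.1 units.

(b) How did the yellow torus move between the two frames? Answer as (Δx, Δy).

(1.0, 2.2)

From the two frames, the yellow torus sits at roughly (10.2, 1.4) before and (11.2, 3.6) after.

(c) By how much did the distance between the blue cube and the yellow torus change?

+1.8

Before: roughly 6.4 units apart; after: 8.2. That's 1.8 units further apart.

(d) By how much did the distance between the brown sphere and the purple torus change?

-0.7

The distance was about 4.9 in the first image and 4.2 in the second, so they moved 0.7 units closer together.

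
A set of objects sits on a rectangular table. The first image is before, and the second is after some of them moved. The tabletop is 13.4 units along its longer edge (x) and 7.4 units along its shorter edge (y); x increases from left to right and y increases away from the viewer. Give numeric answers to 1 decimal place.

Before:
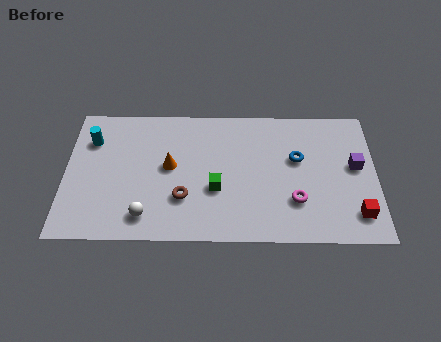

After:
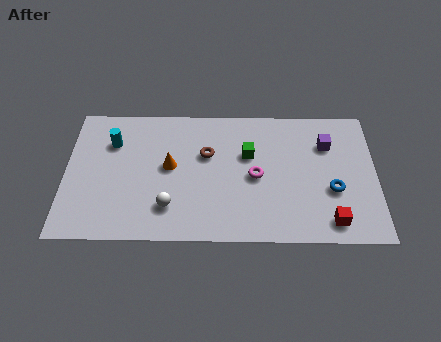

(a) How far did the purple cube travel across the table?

1.7

The purple cube was near (12.5, 4.1) before and (11.3, 5.3) after, so it travelled √(1.2² + 1.2²) ≈ 1.7 units.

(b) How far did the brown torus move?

2.6

The brown torus was near (5.1, 2.3) before and (6.1, 4.7) after, so it travelled √(1.0² + 2.4²) ≈ 2.6 units.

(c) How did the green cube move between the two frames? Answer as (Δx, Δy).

(1.4, 1.9)

The green cube was at about (6.5, 2.8) and moved to about (7.9, 4.7).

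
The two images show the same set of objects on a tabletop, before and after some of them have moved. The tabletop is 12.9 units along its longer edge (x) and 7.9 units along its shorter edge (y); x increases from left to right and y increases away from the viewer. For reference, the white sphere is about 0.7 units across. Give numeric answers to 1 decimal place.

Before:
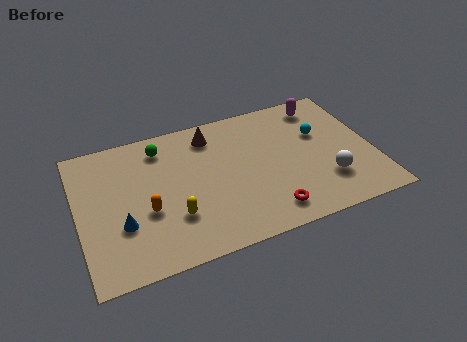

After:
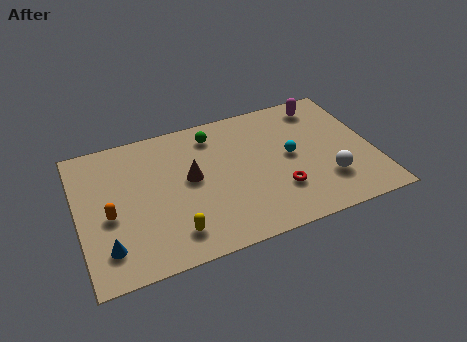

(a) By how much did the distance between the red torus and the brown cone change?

-1.4

They were about 5.6 units apart before and 4.2 after — 1.4 units closer together.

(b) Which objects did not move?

the white sphere and the magenta capsule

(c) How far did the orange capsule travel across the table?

1.6

From (2.9, 3.1) to (1.3, 3.4), the orange capsule covered √(1.6² + 0.3²) ≈ 1.6 units.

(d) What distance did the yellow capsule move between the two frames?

0.9

From (4.0, 2.4) to (3.9, 1.5), the yellow capsule covered √(0.1² + 0.9²) ≈ 0.9 units.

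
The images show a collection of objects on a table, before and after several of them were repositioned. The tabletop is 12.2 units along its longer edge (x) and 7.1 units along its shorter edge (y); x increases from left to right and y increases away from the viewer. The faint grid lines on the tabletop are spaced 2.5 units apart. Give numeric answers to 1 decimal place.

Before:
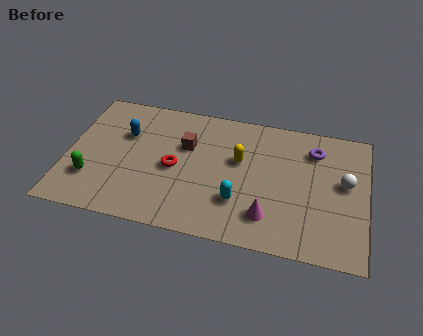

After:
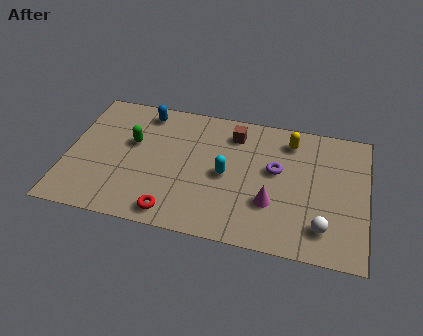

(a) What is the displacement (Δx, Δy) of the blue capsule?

(0.7, 1.4)

From the two frames, the blue capsule sits at roughly (2.3, 4.7) before and (3.0, 6.1) after.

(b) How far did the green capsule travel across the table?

2.7

The green capsule moved from about (1.1, 2.0) to (2.6, 4.3), a distance of √(1.5² + 2.3²) ≈ 2.7.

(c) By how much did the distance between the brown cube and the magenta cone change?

-0.8

Before: roughly 4.6 units apart; after: 3.8. That's 0.8 units closer together.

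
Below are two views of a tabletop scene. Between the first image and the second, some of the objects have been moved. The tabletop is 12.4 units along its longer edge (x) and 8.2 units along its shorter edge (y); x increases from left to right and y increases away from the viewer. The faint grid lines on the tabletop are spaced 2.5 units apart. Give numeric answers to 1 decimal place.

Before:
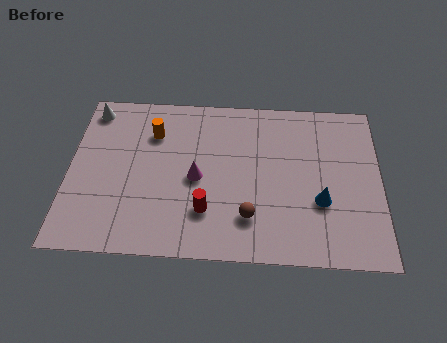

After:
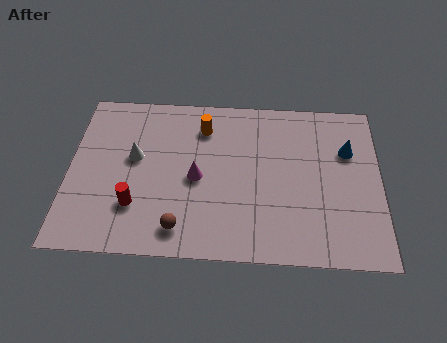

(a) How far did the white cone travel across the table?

3.0

From (0.8, 7.1) to (2.6, 4.7), the white cone covered √(1.8² + 2.4²) ≈ 3.0 units.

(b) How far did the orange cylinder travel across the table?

2.0

The orange cylinder moved from about (3.3, 6.0) to (5.3, 6.4), a distance of √(2.0² + 0.4²) ≈ 2.0.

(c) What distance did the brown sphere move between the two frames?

2.8

The brown sphere moved from about (7.2, 2.0) to (4.5, 1.3), a distance of √(2.7² + 0.7²) ≈ 2.8.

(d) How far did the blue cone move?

2.8

The blue cone moved from about (10.0, 2.9) to (11.1, 5.5), a distance of √(1.1² + 2.6²) ≈ 2.8.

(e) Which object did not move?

the magenta cone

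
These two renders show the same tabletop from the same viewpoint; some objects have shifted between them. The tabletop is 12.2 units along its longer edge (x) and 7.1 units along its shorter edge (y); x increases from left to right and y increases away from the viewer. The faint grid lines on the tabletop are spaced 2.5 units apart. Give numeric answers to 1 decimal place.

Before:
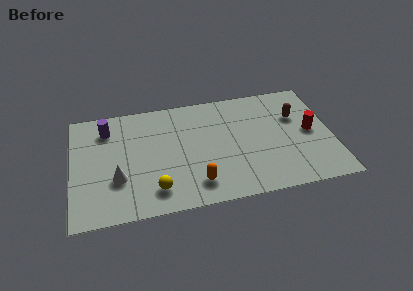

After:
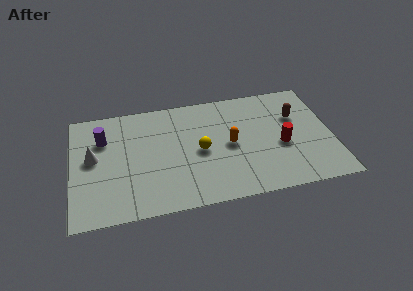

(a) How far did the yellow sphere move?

3.0

The yellow sphere moved from about (3.8, 1.4) to (6.0, 3.4), a distance of √(2.2² + 2.0²) ≈ 3.0.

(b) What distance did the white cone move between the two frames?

1.9

From (2.1, 2.4) to (1.0, 3.9), the white cone covered √(1.1² + 1.5²) ≈ 1.9 units.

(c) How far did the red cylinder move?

1.5

The red cylinder was near (11.2, 3.6) before and (9.8, 3.0) after, so it travelled √(1.4² + 0.6²) ≈ 1.5 units.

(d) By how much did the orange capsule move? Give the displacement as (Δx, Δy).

(1.7, 2.1)

The orange capsule was at about (5.7, 1.4) and moved to about (7.4, 3.5).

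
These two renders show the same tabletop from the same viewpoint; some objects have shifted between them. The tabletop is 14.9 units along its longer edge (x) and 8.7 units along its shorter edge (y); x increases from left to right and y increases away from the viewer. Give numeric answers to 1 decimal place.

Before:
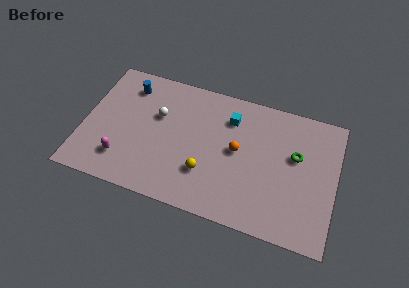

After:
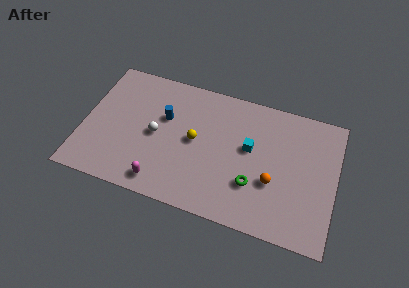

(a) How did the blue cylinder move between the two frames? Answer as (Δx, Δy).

(2.3, -1.5)

The blue cylinder was at about (2.4, 7.0) and moved to about (4.7, 5.5).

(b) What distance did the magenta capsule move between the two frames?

2.5

From (2.5, 2.0) to (4.9, 1.2), the magenta capsule covered √(2.4² + 0.8²) ≈ 2.5 units.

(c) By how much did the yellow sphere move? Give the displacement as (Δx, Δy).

(-0.8, 1.9)

From the two frames, the yellow sphere sits at roughly (7.4, 2.6) before and (6.6, 4.5) after.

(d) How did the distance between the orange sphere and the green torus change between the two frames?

-2.3

They were about 3.5 units apart before and 1.2 after — 2.3 units closer together.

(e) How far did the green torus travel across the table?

3.5

From (12.5, 5.3) to (10.2, 2.7), the green torus covered √(2.3² + 2.6²) ≈ 3.5 units.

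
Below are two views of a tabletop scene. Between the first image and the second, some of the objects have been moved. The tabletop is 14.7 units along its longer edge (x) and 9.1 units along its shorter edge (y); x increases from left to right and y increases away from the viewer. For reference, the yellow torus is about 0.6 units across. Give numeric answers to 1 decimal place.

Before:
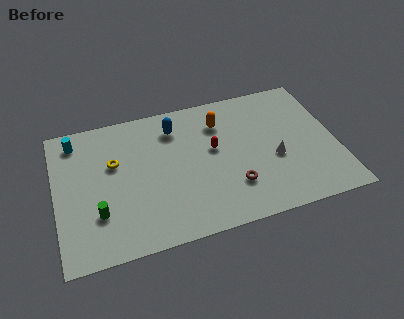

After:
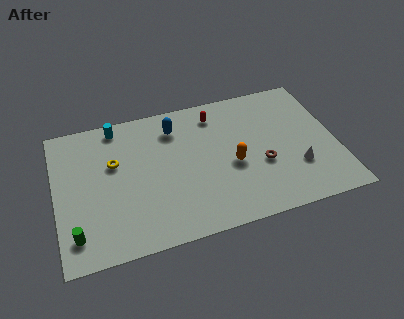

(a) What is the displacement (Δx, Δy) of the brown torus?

(1.6, 1.0)

From the two frames, the brown torus sits at roughly (9.1, 2.5) before and (10.7, 3.5) after.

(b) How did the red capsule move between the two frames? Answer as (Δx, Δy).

(0.3, 2.3)

The red capsule was at about (8.3, 5.2) and moved to about (8.6, 7.5).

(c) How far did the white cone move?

1.4

The white cone was near (11.4, 3.7) before and (12.5, 2.8) after, so it travelled √(1.1² + 0.9²) ≈ 1.4 units.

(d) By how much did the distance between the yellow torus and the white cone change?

+1.3

They were about 8.5 units apart before and 9.8 after — 1.3 units further apart.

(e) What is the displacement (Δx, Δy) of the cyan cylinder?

(2.2, 0.4)

From the two frames, the cyan cylinder sits at roughly (1.2, 7.7) before and (3.4, 8.1) after.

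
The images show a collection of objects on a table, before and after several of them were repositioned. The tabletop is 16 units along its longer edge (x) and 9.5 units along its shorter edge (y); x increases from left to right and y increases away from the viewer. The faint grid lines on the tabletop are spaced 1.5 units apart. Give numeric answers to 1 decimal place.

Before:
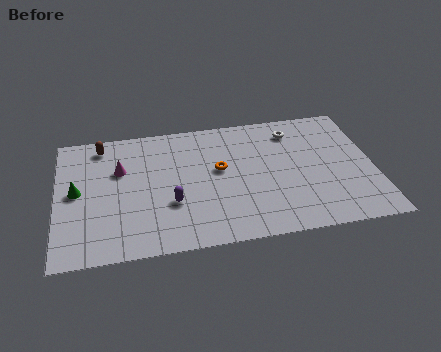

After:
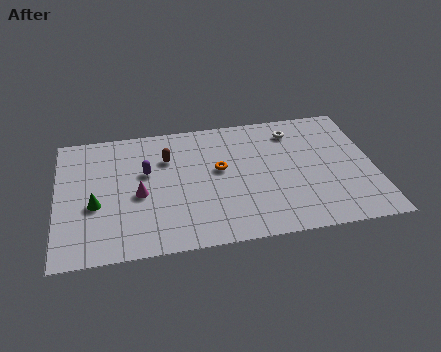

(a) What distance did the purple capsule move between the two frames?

2.8

The purple capsule moved from about (5.7, 3.3) to (4.5, 5.8), a distance of √(1.2² + 2.5²) ≈ 2.8.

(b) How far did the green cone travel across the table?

1.4

The green cone moved from about (1.0, 4.9) to (1.9, 3.8), a distance of √(0.9² + 1.1²) ≈ 1.4.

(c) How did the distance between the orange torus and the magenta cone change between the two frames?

-0.8

Before: roughly 5.1 units apart; after: 4.3. That's 0.8 units closer together.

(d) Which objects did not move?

the orange torus and the white torus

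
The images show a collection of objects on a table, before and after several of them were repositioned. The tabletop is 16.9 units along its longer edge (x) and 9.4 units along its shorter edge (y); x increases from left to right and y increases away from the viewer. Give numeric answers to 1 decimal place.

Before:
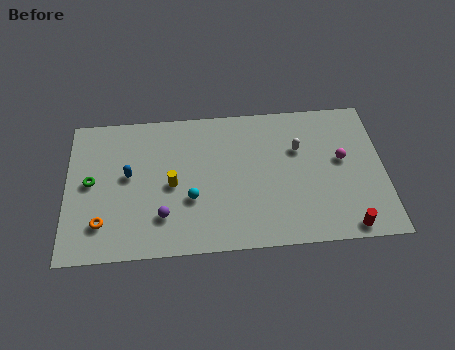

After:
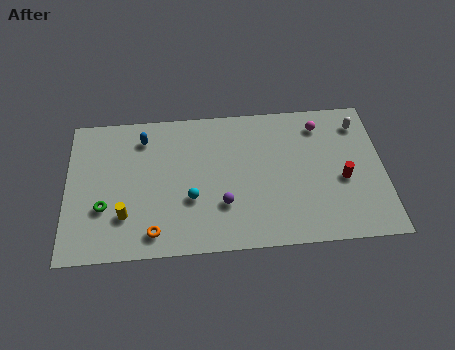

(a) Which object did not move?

the cyan sphere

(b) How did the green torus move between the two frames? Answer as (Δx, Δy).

(0.7, -1.7)

The green torus was at about (1.3, 4.9) and moved to about (2.0, 3.2).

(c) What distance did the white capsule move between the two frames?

3.6

The white capsule was near (12.4, 6.2) before and (15.7, 7.6) after, so it travelled √(3.3² + 1.4²) ≈ 3.6 units.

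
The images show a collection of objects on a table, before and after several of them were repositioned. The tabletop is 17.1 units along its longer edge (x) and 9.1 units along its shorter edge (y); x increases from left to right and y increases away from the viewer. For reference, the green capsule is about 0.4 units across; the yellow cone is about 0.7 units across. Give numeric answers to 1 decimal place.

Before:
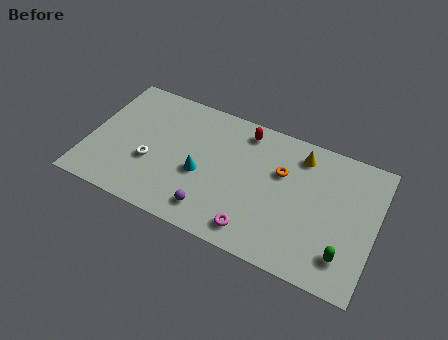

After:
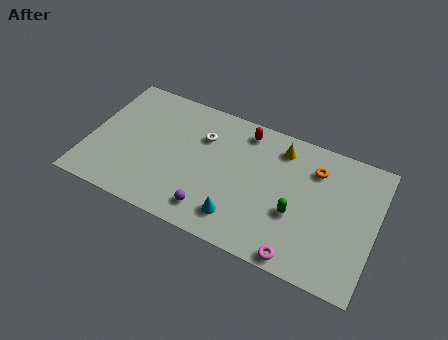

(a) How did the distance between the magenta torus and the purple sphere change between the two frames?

+2.8

They were about 2.6 units apart before and 5.4 after — 2.8 units further apart.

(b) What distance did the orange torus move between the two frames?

2.1

The orange torus was near (11.4, 5.9) before and (13.3, 6.9) after, so it travelled √(1.9² + 1.0²) ≈ 2.1 units.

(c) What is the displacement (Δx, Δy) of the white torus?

(2.8, 3.0)

The white torus was at about (3.8, 3.4) and moved to about (6.6, 6.4).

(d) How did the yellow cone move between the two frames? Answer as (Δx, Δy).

(-1.2, 0.0)

From the two frames, the yellow cone sits at roughly (12.4, 7.5) before and (11.2, 7.5) after.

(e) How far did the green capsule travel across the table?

3.4

From (15.5, 2.0) to (12.5, 3.5), the green capsule covered √(3.0² + 1.5²) ≈ 3.4 units.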